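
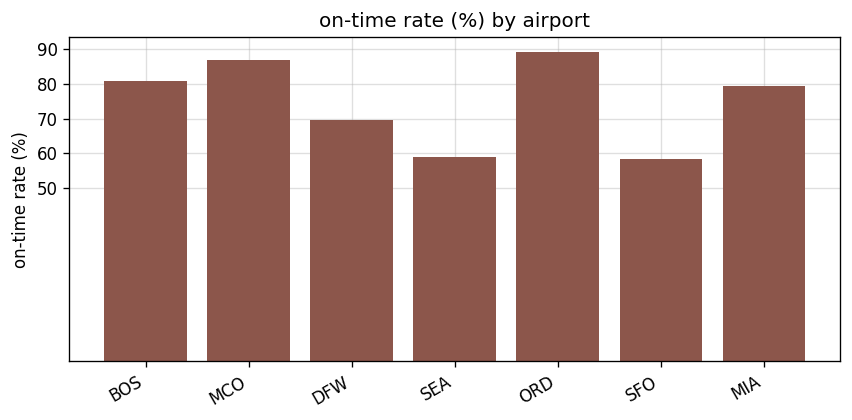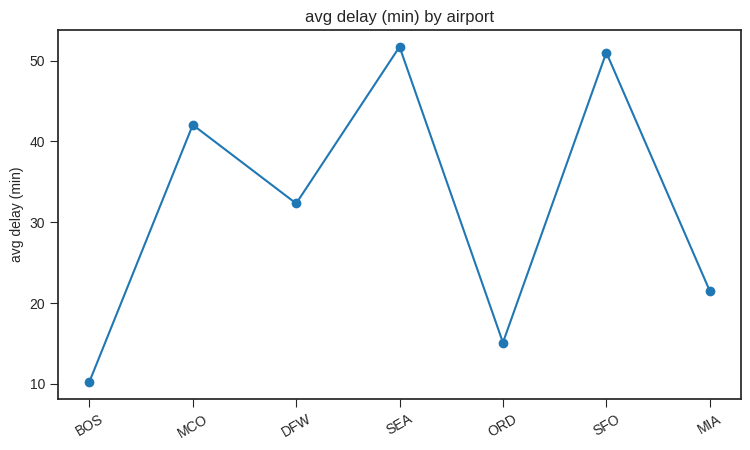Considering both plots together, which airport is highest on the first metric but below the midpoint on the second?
ORD

Chart 2 median avg delay (min) ≈ 30; below-median airports: BOS, ORD, MIA. Among those, ORD has the highest on-time rate (%) (≈ 90).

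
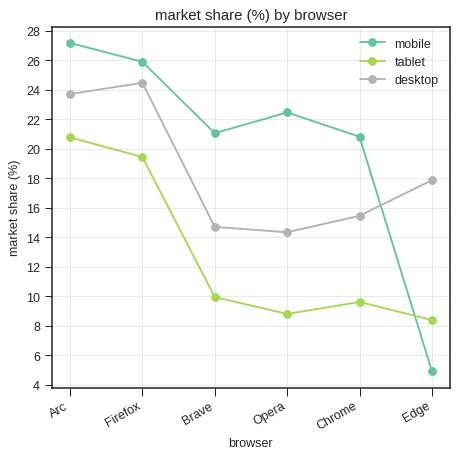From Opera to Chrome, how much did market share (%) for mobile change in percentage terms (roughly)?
≈ -9.1%

Opera ≈ 22, Chrome ≈ 20; (20 − 22) / 22 ≈ -9.1%.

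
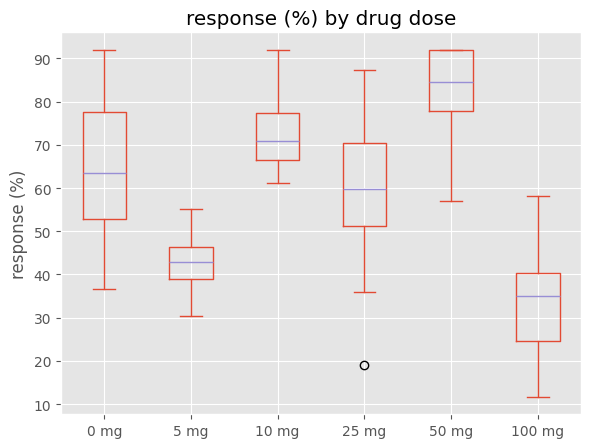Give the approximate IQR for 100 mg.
≈ 15

Q3 ≈ 40, Q1 ≈ 25; IQR ≈ 15.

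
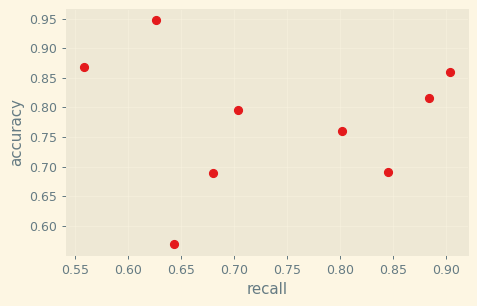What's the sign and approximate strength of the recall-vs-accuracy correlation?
Points are roughly uncorrelated; weak (|r| ≈ 0.0).

no clear correlation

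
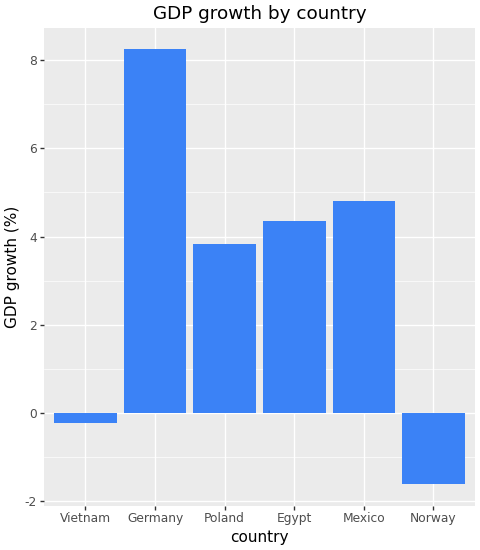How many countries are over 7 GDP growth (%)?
1

Above 7: Germany.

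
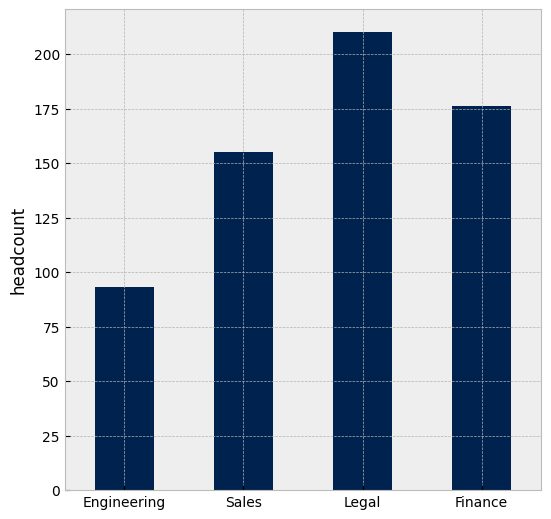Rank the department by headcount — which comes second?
Top 3: Legal ≈ 200, Finance ≈ 180, Sales ≈ 160.

Finance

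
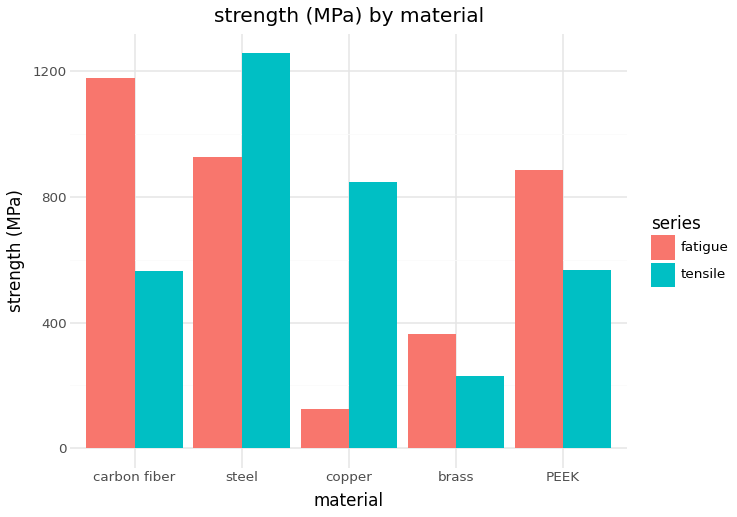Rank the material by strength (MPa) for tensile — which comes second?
copper

Top 3 for tensile: steel ≈ 1200, copper ≈ 800, PEEK ≈ 600.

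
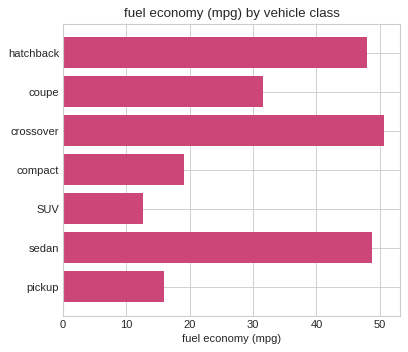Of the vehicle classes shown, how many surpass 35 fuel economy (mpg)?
3

Above 35: hatchback, crossover, sedan.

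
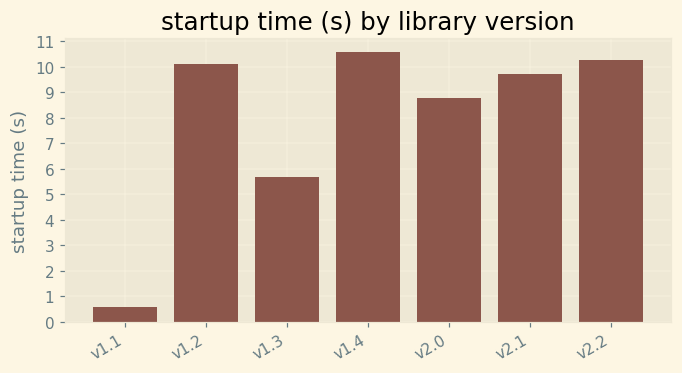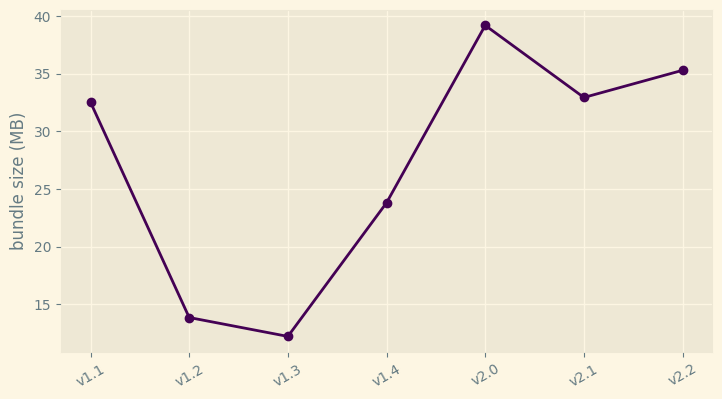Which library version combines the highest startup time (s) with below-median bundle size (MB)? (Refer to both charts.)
Chart 2 median bundle size (MB) ≈ 35; below-median library versions: v1.2, v1.3, v1.4. Among those, v1.4 has the highest startup time (s) (≈ 11).

v1.4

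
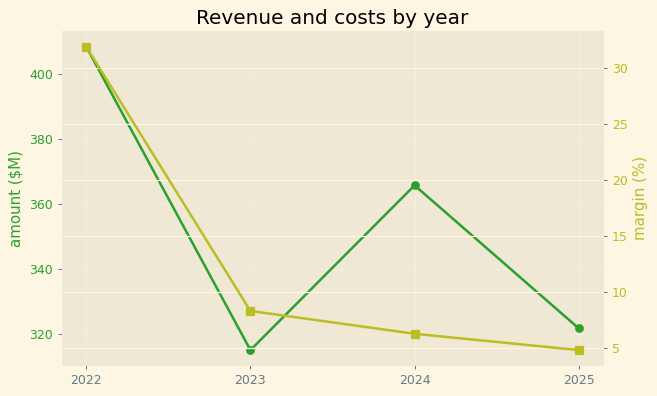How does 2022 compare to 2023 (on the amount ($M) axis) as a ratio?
2022 ≈ 410, 2023 ≈ 310; 410/310 ≈ 1.32.

≈ 1.32×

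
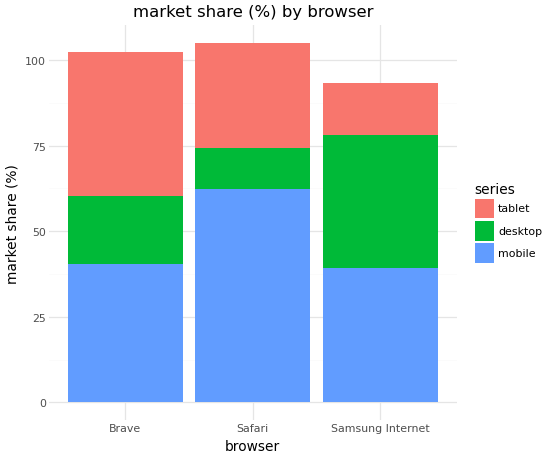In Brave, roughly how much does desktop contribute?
≈ 20

desktop top ≈ 60, bottom ≈ 40; segment ≈ 20.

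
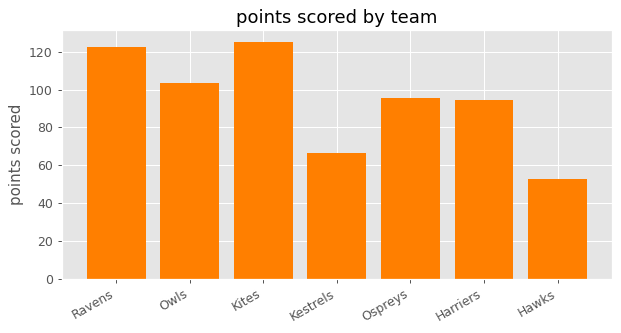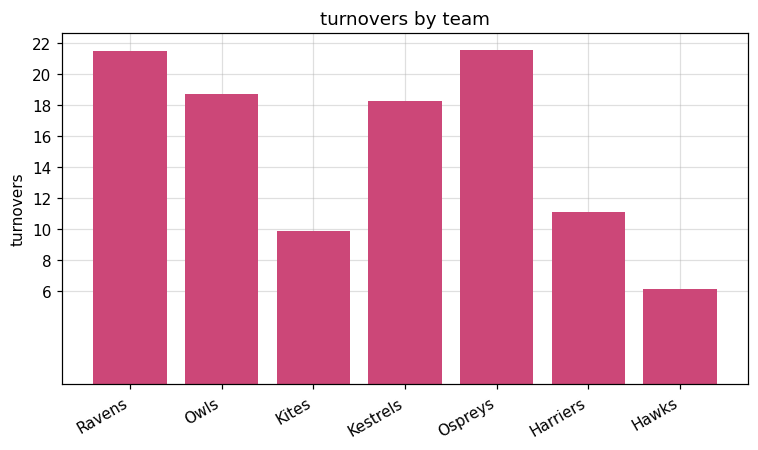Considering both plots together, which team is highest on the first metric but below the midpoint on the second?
Chart 2 median turnovers ≈ 18; below-median teams: Kites, Harriers, Hawks. Among those, Kites has the highest points scored (≈ 120).

Kites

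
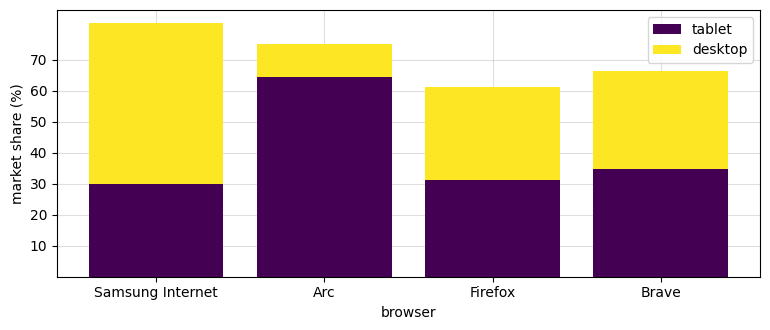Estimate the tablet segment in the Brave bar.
≈ 30

tablet top ≈ 30, bottom ≈ 0; segment ≈ 30.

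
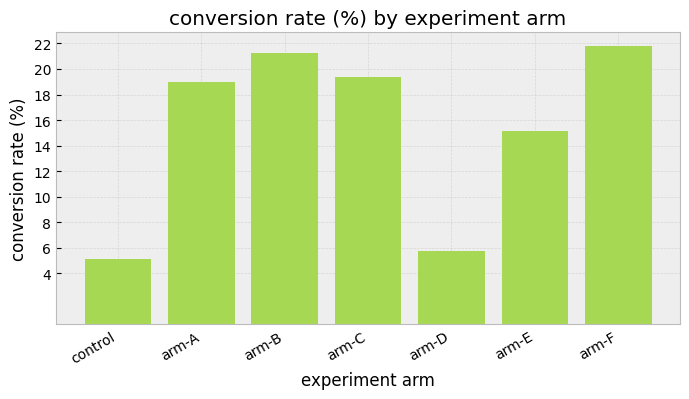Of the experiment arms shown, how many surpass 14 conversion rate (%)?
Above 14: arm-A, arm-B, arm-C, arm-E, arm-F.

5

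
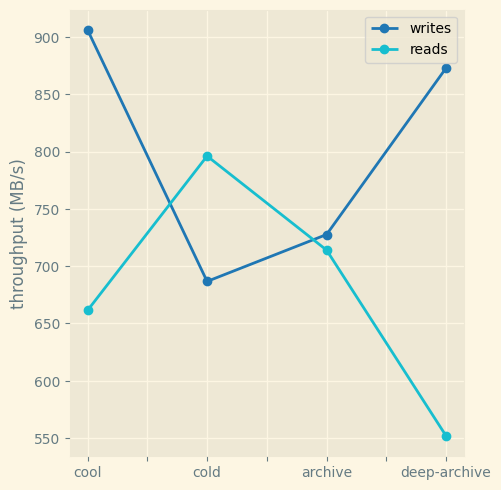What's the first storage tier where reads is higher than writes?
cold

cool: reads ≈ 650 vs writes ≈ 900 (not yet); cold: reads ≈ 800 vs writes ≈ 700 (first crossover).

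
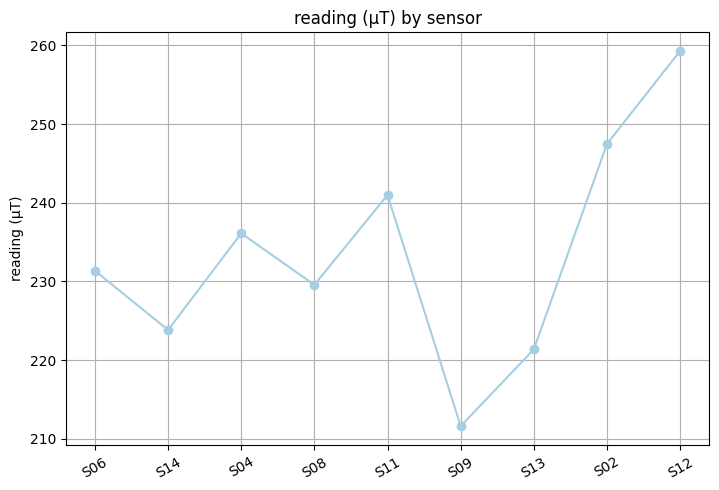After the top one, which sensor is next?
S02

Top 3: S12 ≈ 260, S02 ≈ 245, S11 ≈ 240.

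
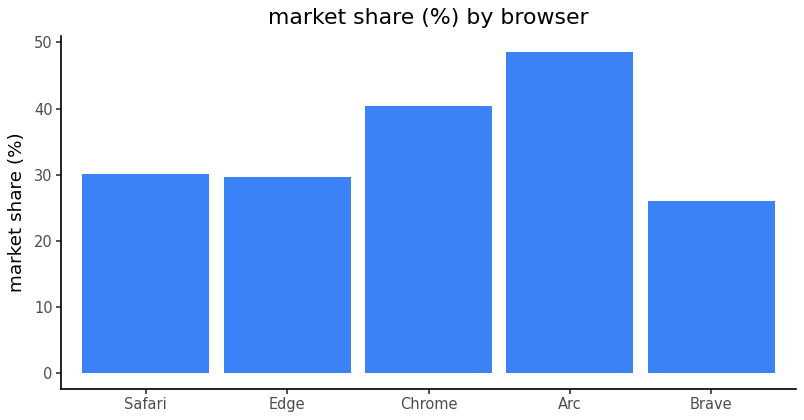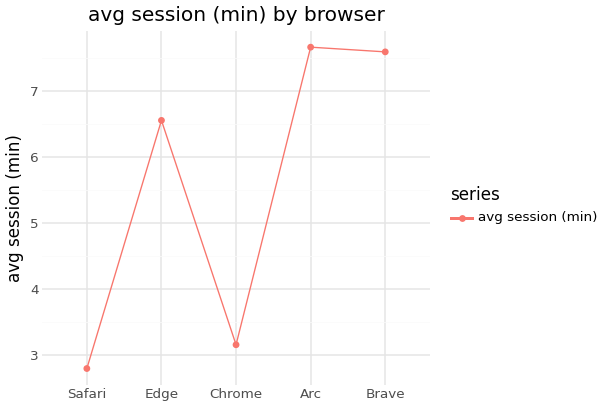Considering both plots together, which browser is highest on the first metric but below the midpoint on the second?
Chrome

Chart 2 median avg session (min) ≈ 7; below-median browsers: Safari, Chrome. Among those, Chrome has the highest market share (%) (≈ 40).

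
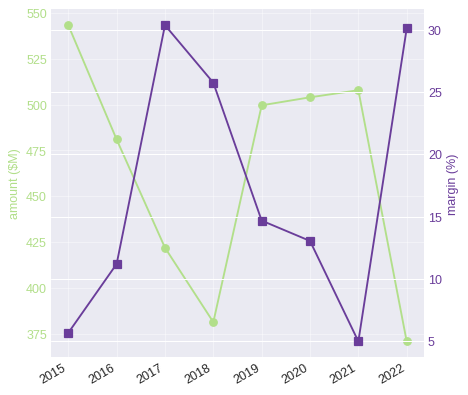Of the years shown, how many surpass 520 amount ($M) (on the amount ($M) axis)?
1

Above 520: 2015.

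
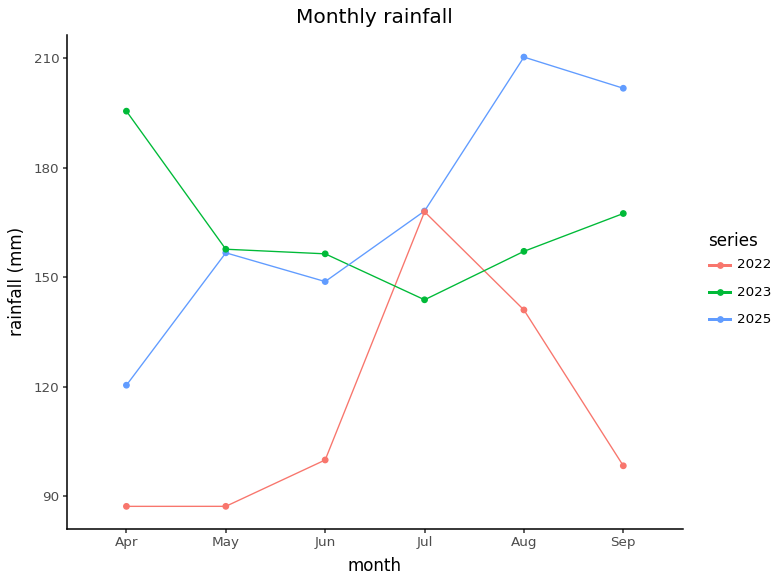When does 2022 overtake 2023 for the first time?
Jul

Jun: 2022 ≈ 100 vs 2023 ≈ 160 (not yet); Jul: 2022 ≈ 160 vs 2023 ≈ 140 (first crossover).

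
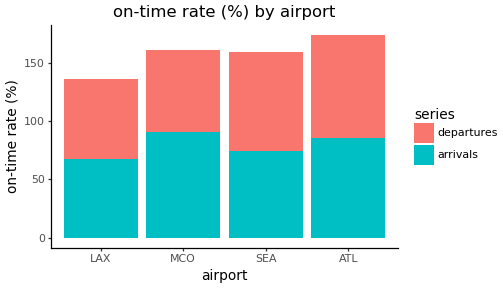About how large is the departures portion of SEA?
≈ 80

departures top ≈ 160, bottom ≈ 80; segment ≈ 80.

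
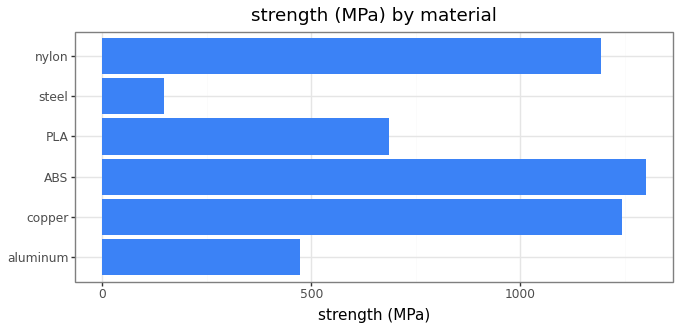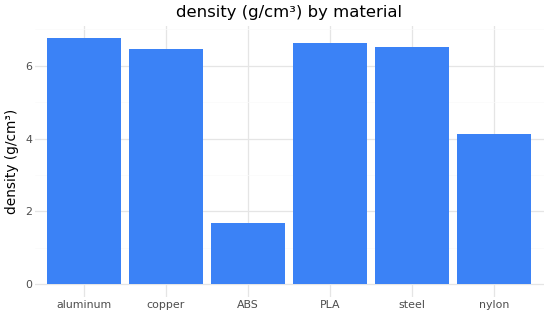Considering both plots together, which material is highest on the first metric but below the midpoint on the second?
Chart 2 median density (g/cm³) ≈ 6; below-median materials: copper, ABS, nylon. Among those, ABS has the highest strength (MPa) (≈ 1400).

ABS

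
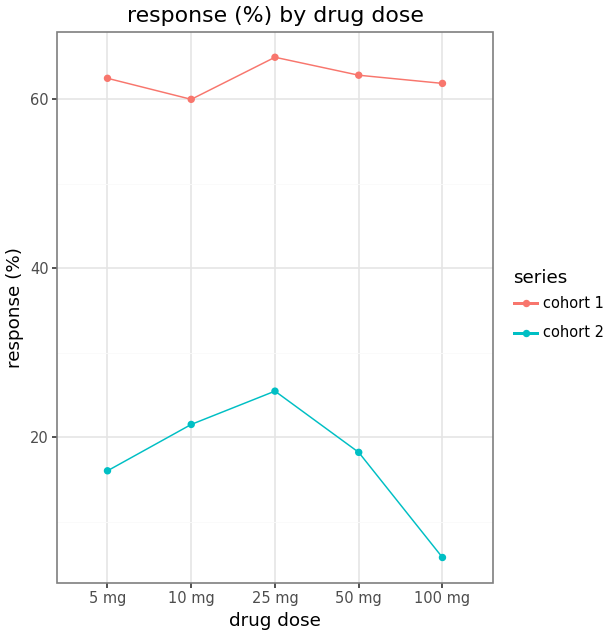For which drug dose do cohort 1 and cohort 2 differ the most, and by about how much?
100 mg: cohort 1 ≈ 60, cohort 2 ≈ 5 → gap ≈ 55. Next-largest (5 mg) is only ≈ 45.

100 mg, ≈ 55 %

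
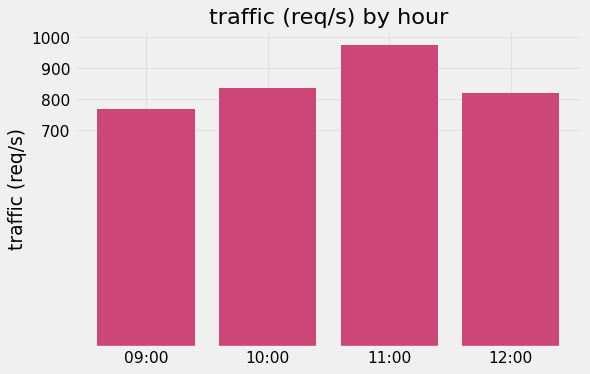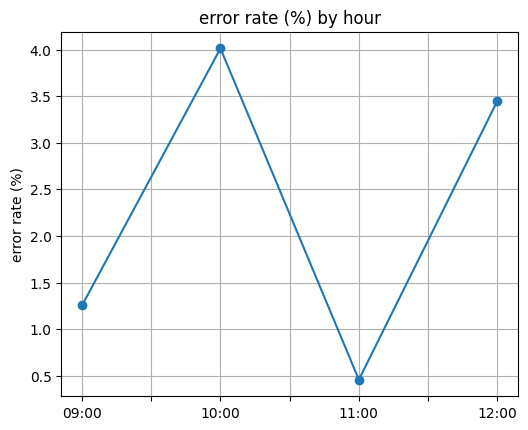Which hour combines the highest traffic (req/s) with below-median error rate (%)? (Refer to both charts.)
11:00

Chart 2 median error rate (%) ≈ 2.5; below-median hours: 09:00, 11:00. Among those, 11:00 has the highest traffic (req/s) (≈ 1000).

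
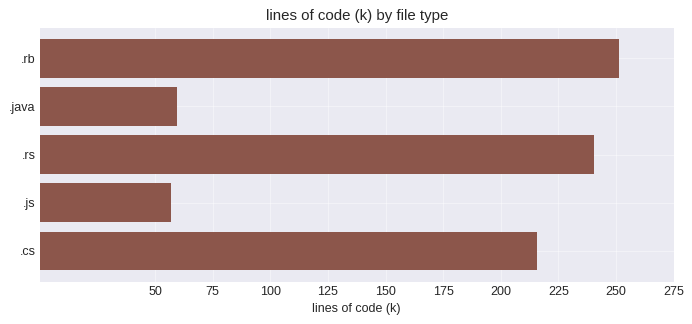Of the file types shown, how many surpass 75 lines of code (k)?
3

Above 75: .rb, .rs, .cs.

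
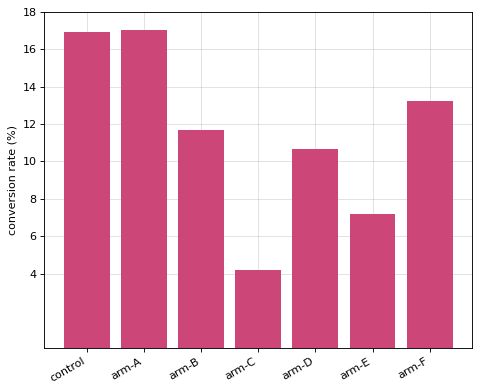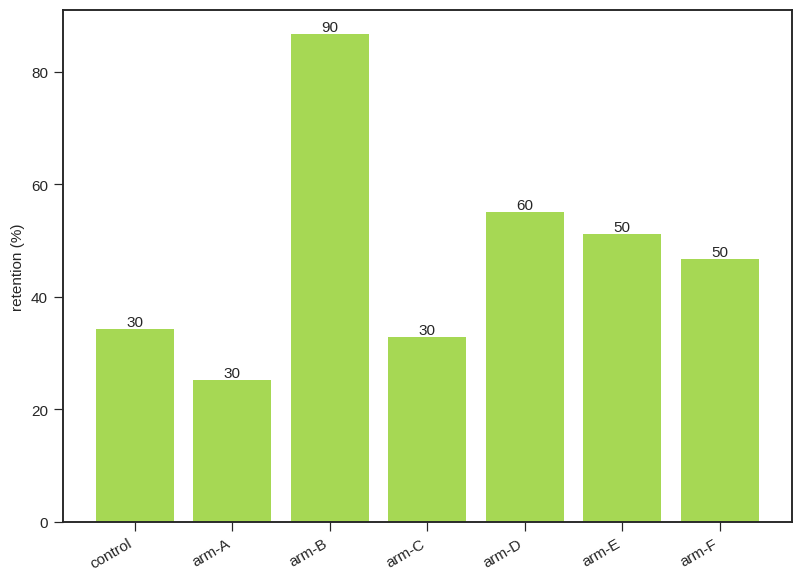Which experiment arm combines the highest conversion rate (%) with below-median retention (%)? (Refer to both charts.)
Chart 2 median retention (%) ≈ 50; below-median experiment arms: control, arm-A, arm-C. Among those, arm-A has the highest conversion rate (%) (≈ 18).

arm-A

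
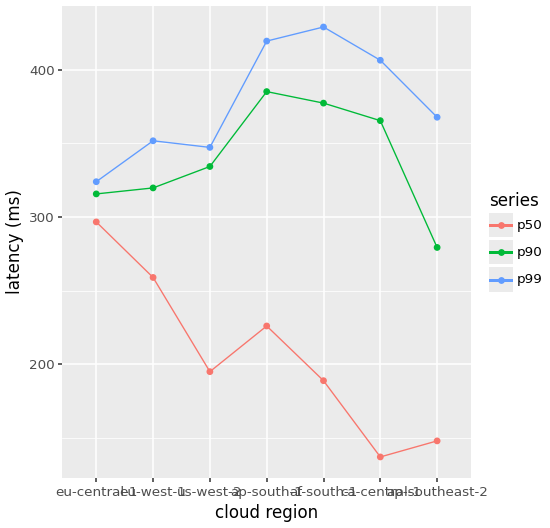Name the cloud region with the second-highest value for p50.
Top 3 for p50: eu-central-1 ≈ 300, eu-west-1 ≈ 250, ap-south-1 ≈ 225.

eu-west-1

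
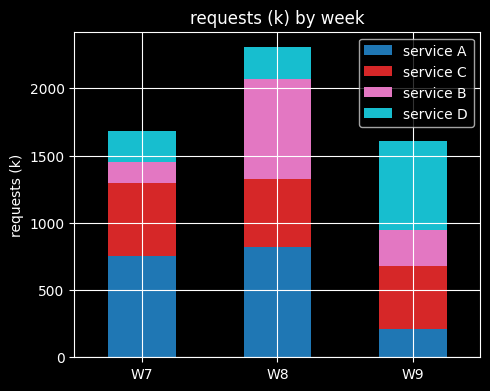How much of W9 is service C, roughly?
service C top ≈ 600, bottom ≈ 200; segment ≈ 400.

≈ 400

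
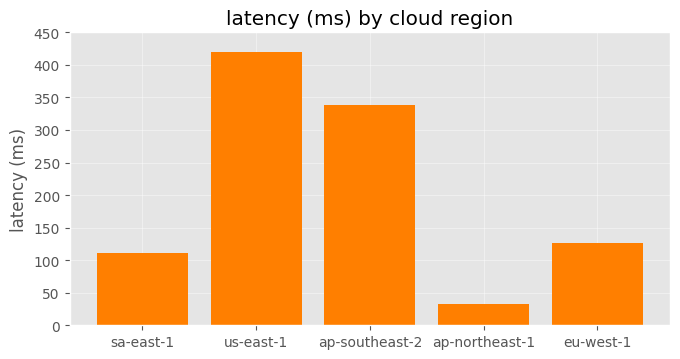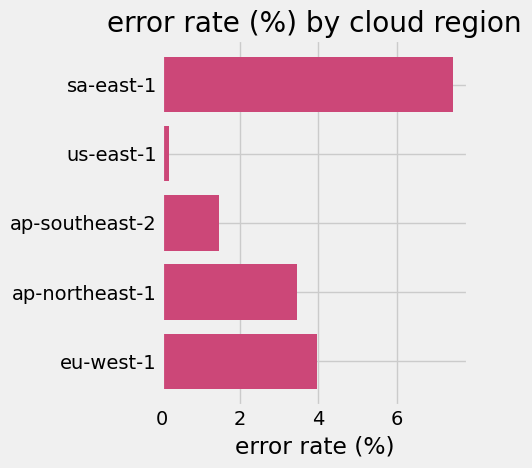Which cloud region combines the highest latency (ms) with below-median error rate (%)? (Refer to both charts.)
Chart 2 median error rate (%) ≈ 3; below-median cloud regions: us-east-1, ap-southeast-2. Among those, us-east-1 has the highest latency (ms) (≈ 400).

us-east-1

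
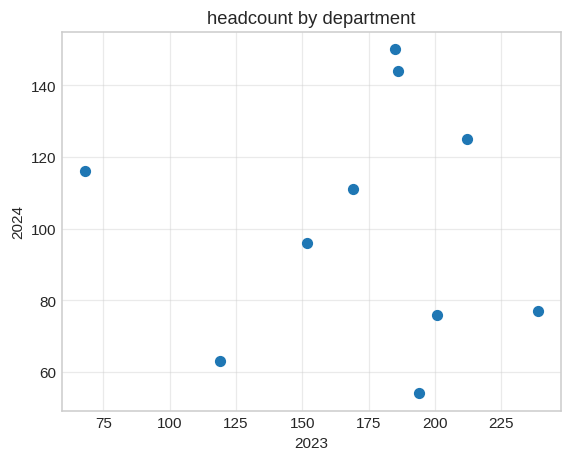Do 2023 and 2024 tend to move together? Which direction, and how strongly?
Points are roughly uncorrelated; weak (|r| ≈ 0.0).

no clear correlation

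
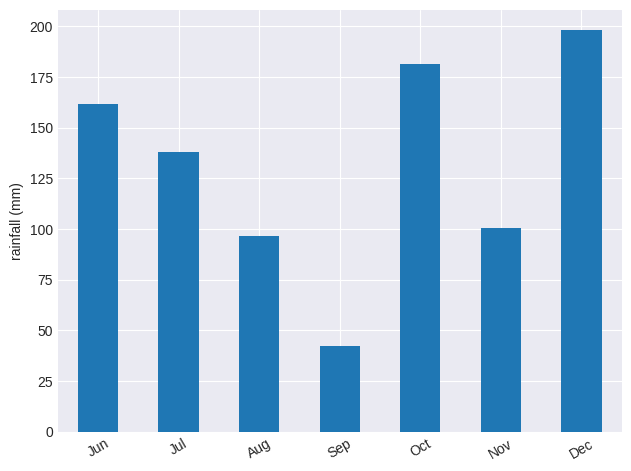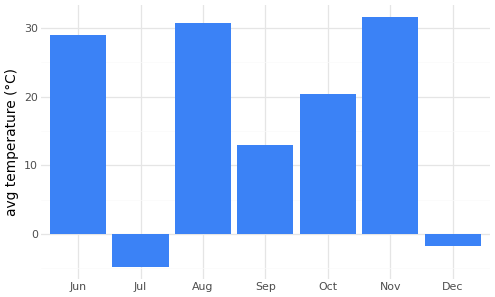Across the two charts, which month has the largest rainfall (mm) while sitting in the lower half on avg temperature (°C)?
Dec

Chart 2 median avg temperature (°C) ≈ 20; below-median months: Jul, Sep, Dec. Among those, Dec has the highest rainfall (mm) (≈ 200).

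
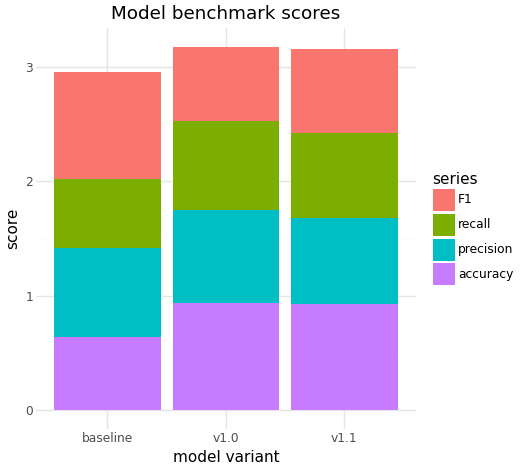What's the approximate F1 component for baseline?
F1 top ≈ 3.0, bottom ≈ 2.0; segment ≈ 1.0.

≈ 1.0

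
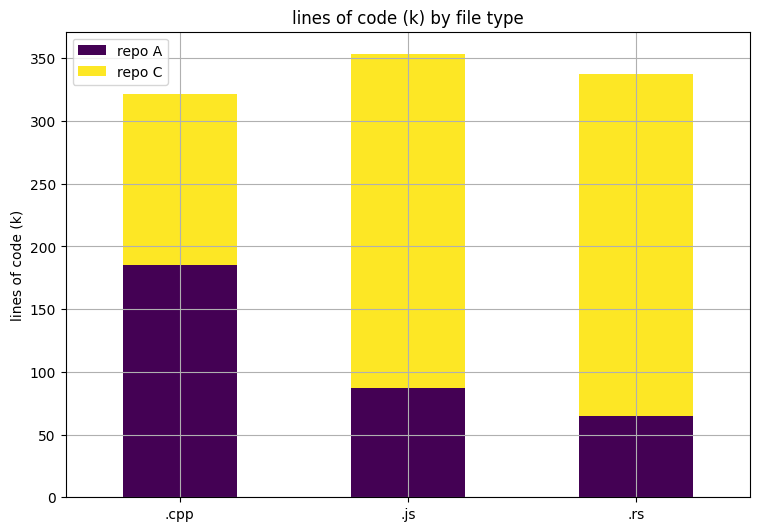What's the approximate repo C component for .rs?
repo C top ≈ 350, bottom ≈ 50; segment ≈ 300.

≈ 300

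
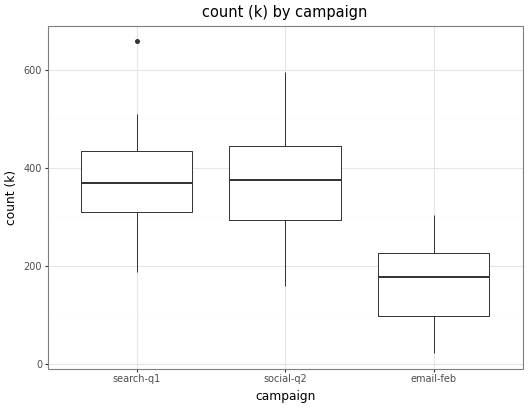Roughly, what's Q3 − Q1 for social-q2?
≈ 140

Q3 ≈ 440, Q1 ≈ 300; IQR ≈ 140.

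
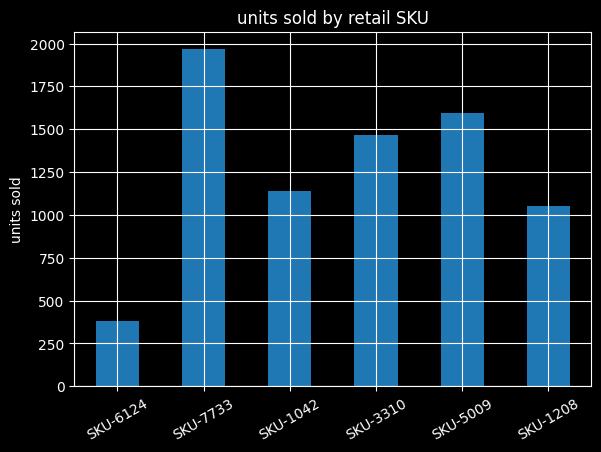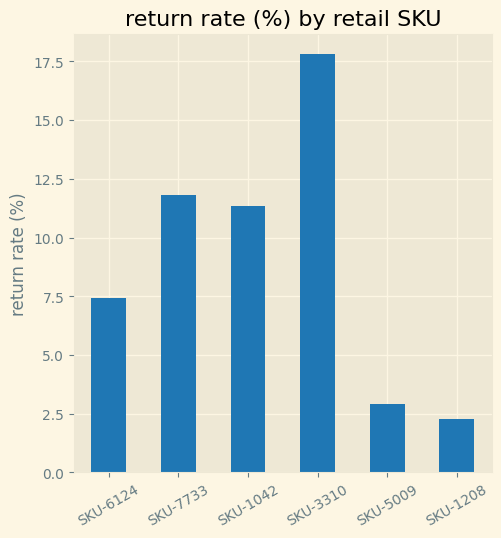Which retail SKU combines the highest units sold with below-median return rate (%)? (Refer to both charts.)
SKU-5009

Chart 2 median return rate (%) ≈ 10; below-median retail SKUs: SKU-6124, SKU-5009, SKU-1208. Among those, SKU-5009 has the highest units sold (≈ 1600).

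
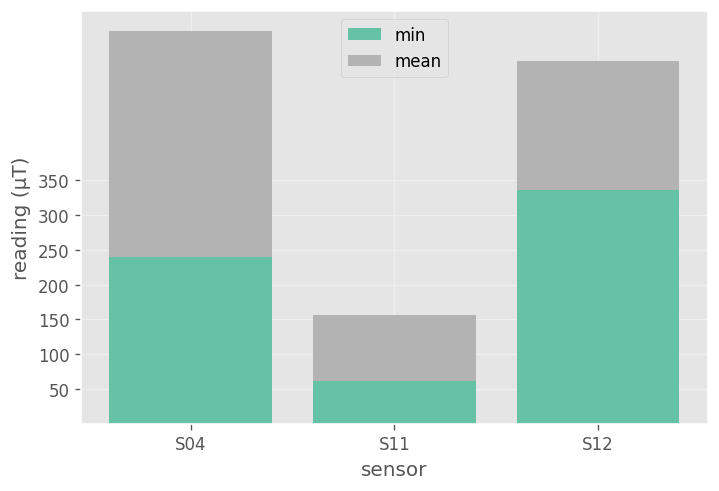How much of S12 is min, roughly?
≈ 350

min top ≈ 350, bottom ≈ 0; segment ≈ 350.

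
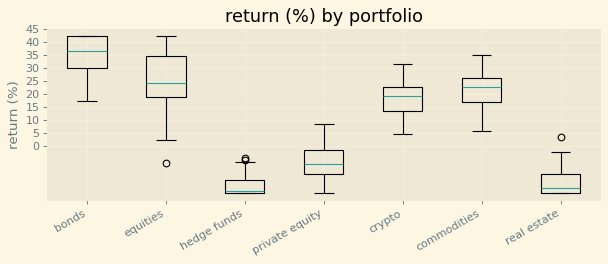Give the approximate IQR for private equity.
Q3 ≈ 0, Q1 ≈ -10; IQR ≈ 10.

≈ 10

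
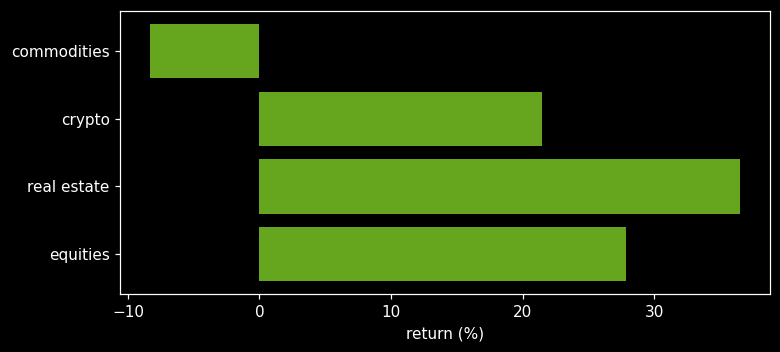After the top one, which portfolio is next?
Top 3: real estate ≈ 35, equities ≈ 30, crypto ≈ 20.

equities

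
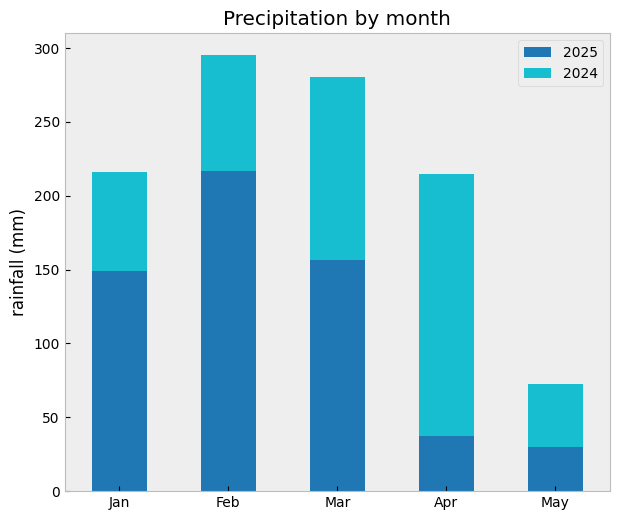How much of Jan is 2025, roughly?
2025 top ≈ 150, bottom ≈ 0; segment ≈ 150.

≈ 150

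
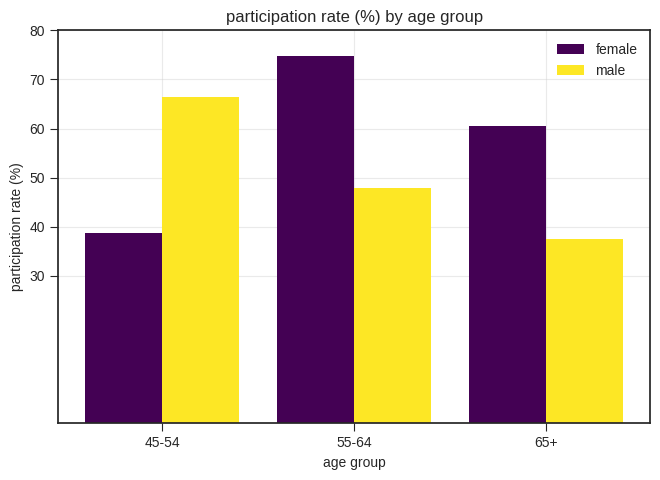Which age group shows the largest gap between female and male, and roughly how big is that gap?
45-54: female ≈ 40, male ≈ 70 → gap ≈ 30. Next-largest (55-64) is only ≈ 20.

45-54, ≈ 30 %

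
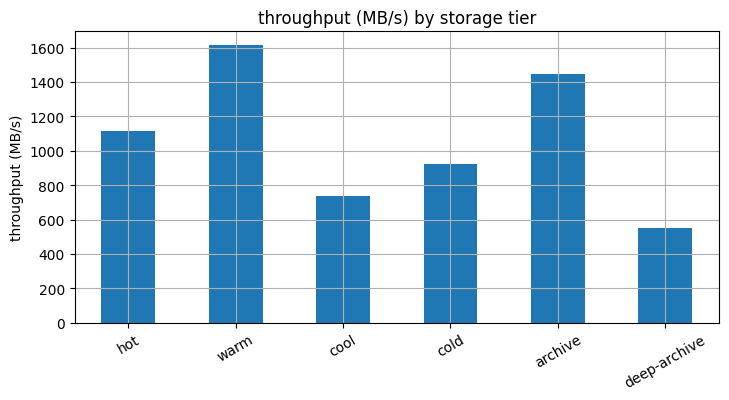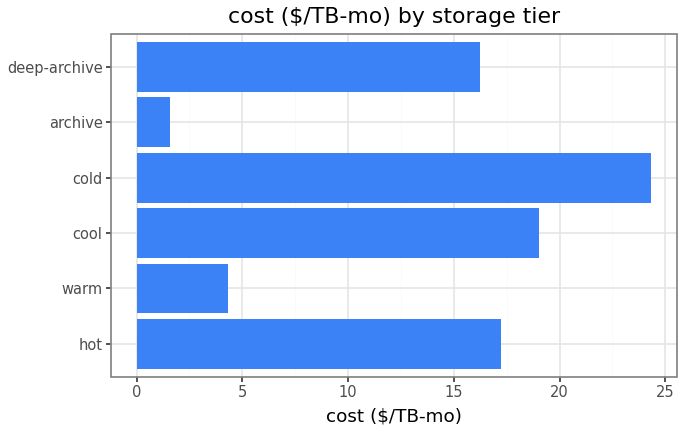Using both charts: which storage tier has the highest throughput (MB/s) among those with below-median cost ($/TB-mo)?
warm

Chart 2 median cost ($/TB-mo) ≈ 15; below-median storage tiers: warm, archive, deep-archive. Among those, warm has the highest throughput (MB/s) (≈ 1600).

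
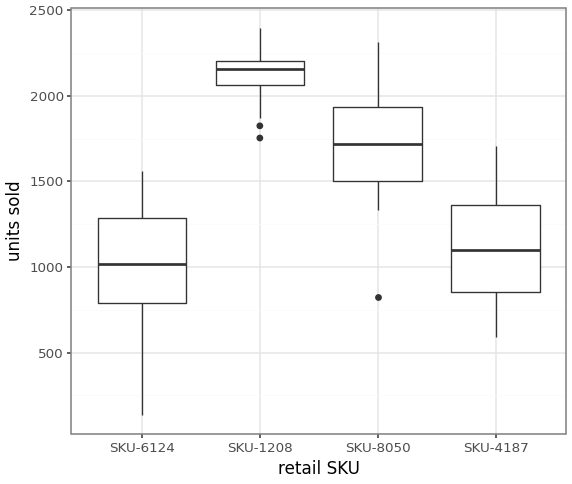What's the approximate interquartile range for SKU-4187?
≈ 500

Q3 ≈ 1400, Q1 ≈ 900; IQR ≈ 500.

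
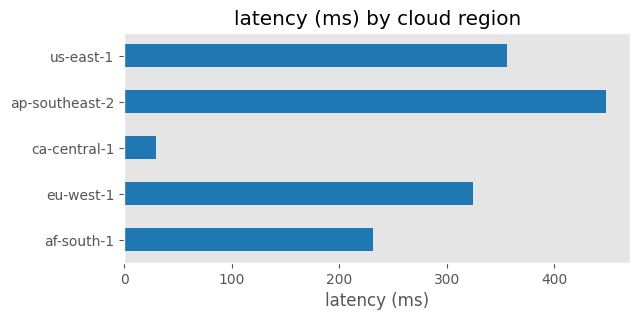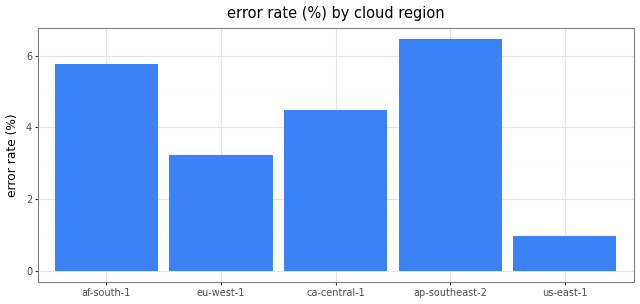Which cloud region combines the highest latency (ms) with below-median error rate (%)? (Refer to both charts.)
us-east-1

Chart 2 median error rate (%) ≈ 4; below-median cloud regions: eu-west-1, us-east-1. Among those, us-east-1 has the highest latency (ms) (≈ 350).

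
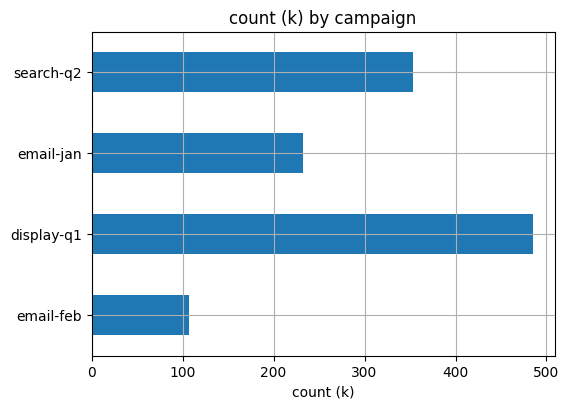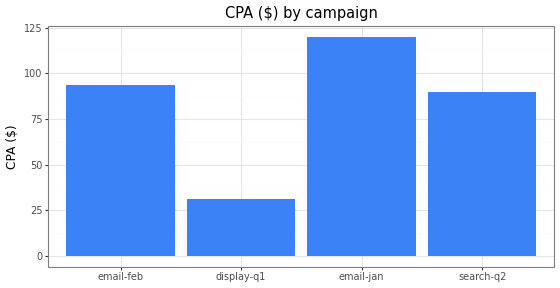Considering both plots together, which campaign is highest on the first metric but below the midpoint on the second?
Chart 2 median CPA ($) ≈ 100; below-median campaigns: display-q1, search-q2. Among those, display-q1 has the highest count (k) (≈ 500).

display-q1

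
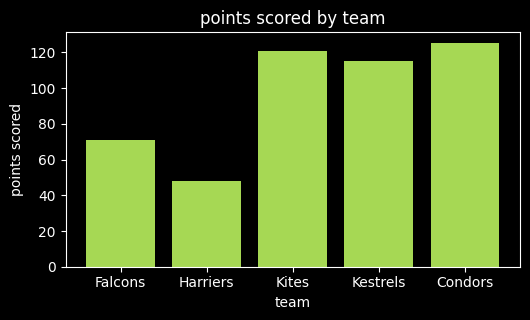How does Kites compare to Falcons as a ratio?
Kites ≈ 120, Falcons ≈ 80; 120/80 ≈ 1.5.

≈ 1.5×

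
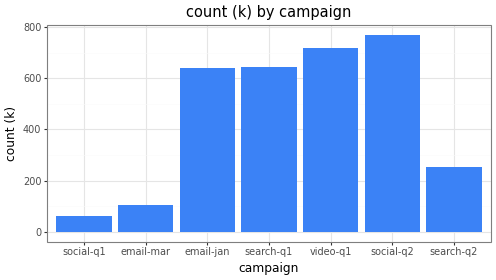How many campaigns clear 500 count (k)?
Above 500: email-jan, search-q1, video-q1, social-q2.

4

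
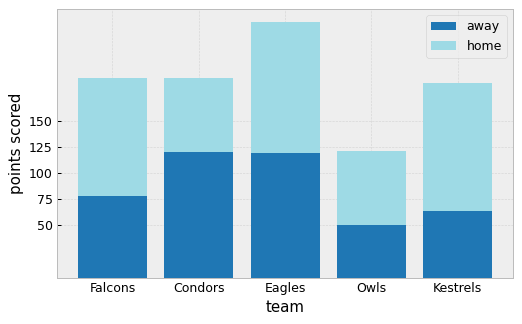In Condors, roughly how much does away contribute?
away top ≈ 125, bottom ≈ 0; segment ≈ 125.

≈ 125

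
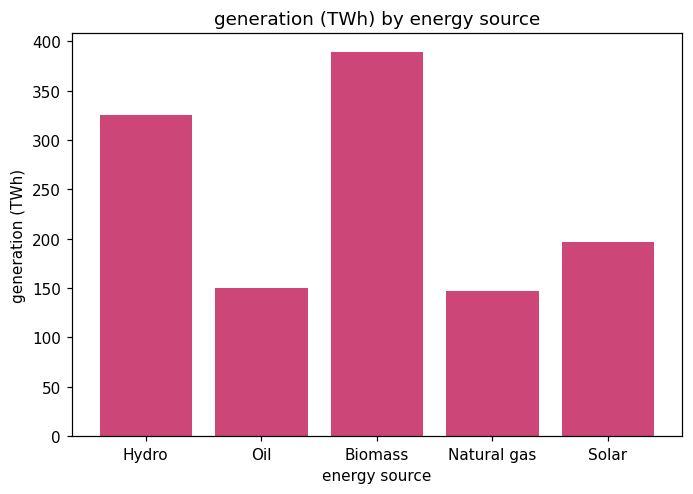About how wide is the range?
≈ 250

Max Biomass ≈ 400, min Natural gas ≈ 150; range ≈ 250.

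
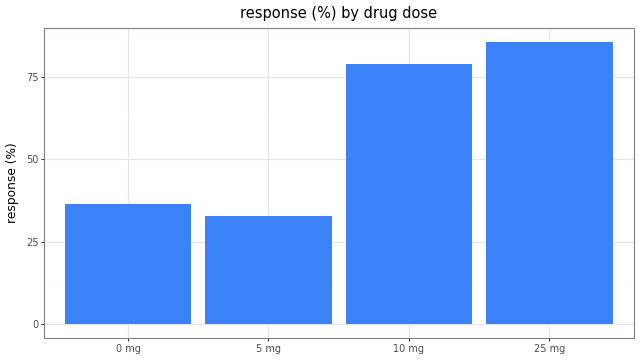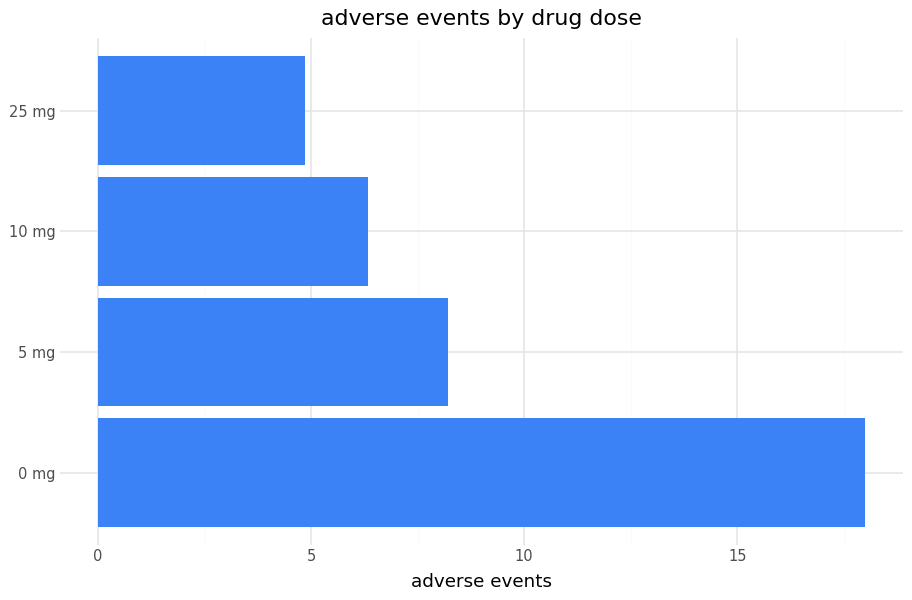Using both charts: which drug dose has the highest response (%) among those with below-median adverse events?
Chart 2 median adverse events ≈ 8; below-median drug doses: 10 mg, 25 mg. Among those, 25 mg has the highest response (%) (≈ 90).

25 mg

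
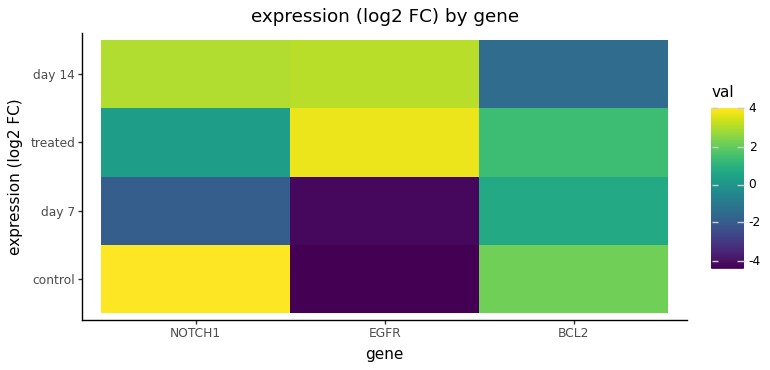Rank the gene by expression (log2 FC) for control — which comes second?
Top 3 for control: NOTCH1 ≈ 4, BCL2 ≈ 2, EGFR ≈ -4.

BCL2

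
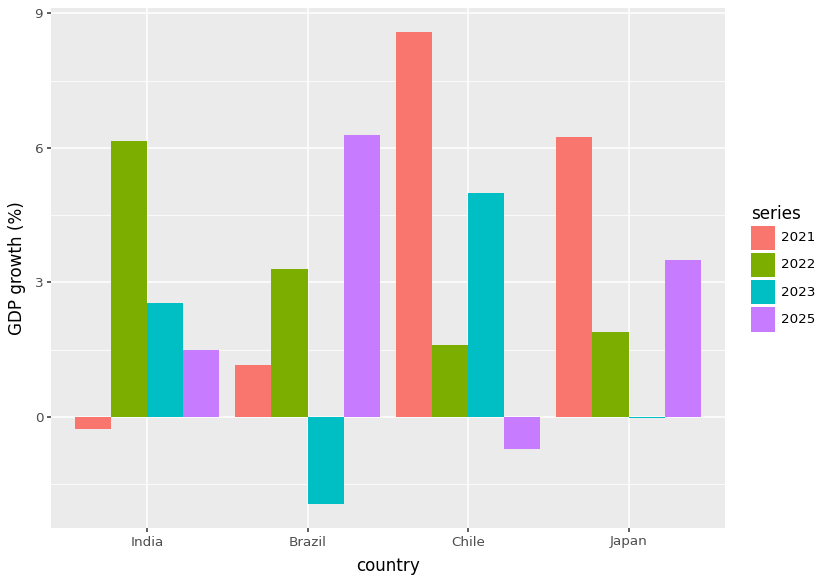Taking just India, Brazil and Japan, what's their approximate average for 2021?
(0 + 1 + 6) / 3 ≈ 2.

≈ 2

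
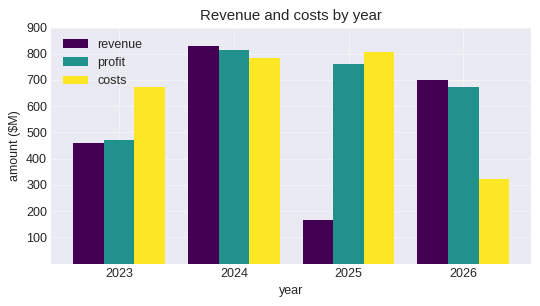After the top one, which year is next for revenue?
Top 3 for revenue: 2024 ≈ 800, 2026 ≈ 700, 2023 ≈ 500.

2026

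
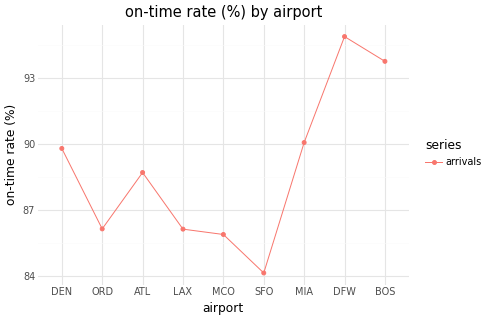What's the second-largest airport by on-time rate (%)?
BOS

Top 3: DFW ≈ 95, BOS ≈ 94, MIA ≈ 90.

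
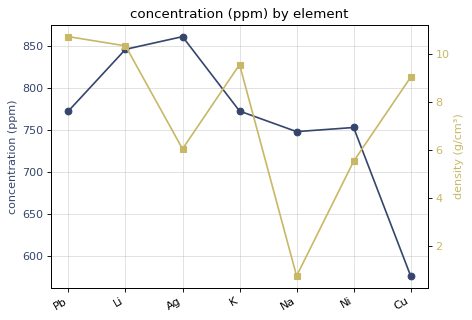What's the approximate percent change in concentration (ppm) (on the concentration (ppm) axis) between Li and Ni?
≈ -11.8%

Li ≈ 850, Ni ≈ 750; (750 − 850) / 850 ≈ -11.8%.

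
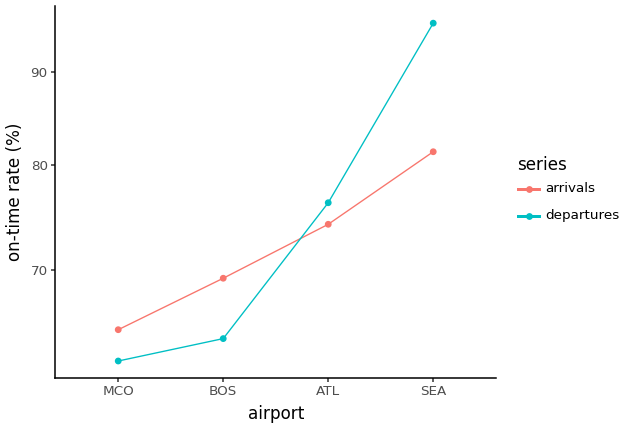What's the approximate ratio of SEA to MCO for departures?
SEA ≈ 95, MCO ≈ 60; 95/60 ≈ 1.58.

≈ 1.58×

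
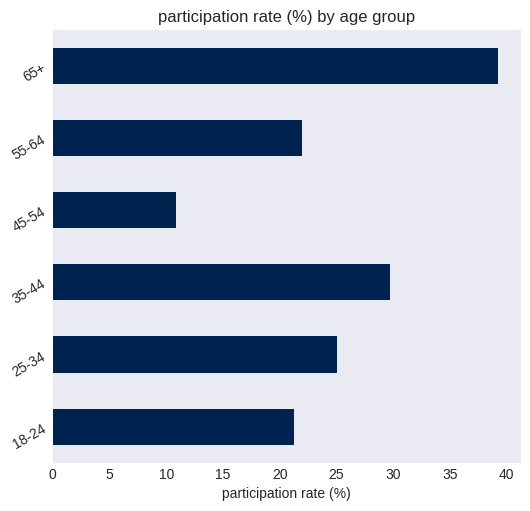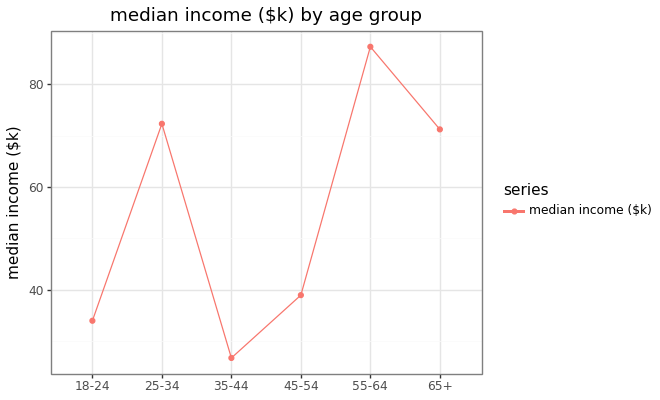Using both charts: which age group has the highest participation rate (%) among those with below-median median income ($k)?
Chart 2 median median income ($k) ≈ 60; below-median age groups: 18-24, 35-44, 45-54. Among those, 35-44 has the highest participation rate (%) (≈ 30).

35-44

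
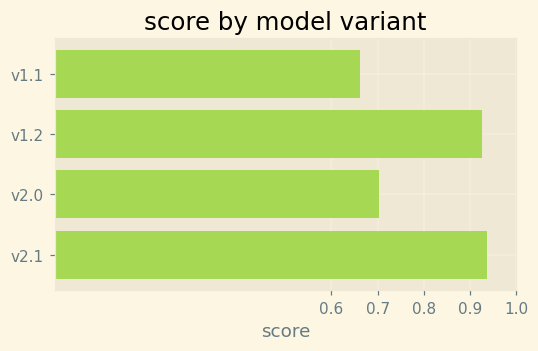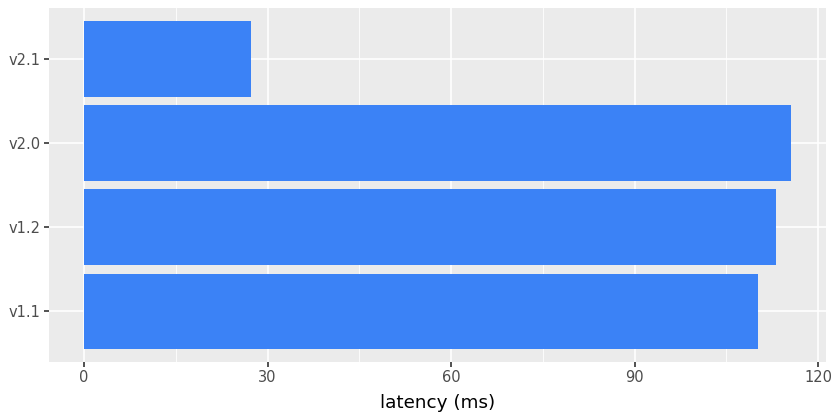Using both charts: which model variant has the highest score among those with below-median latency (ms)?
v2.1

Chart 2 median latency (ms) ≈ 120; below-median model variants: v1.1, v2.1. Among those, v2.1 has the highest score (≈ 0.9).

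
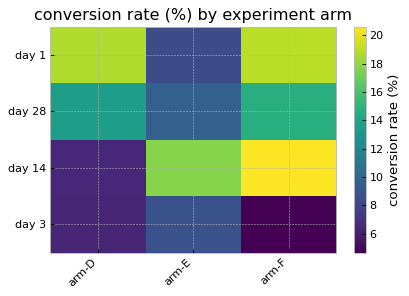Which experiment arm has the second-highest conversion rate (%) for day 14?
arm-E

Top 3 for day 14: arm-F ≈ 20, arm-E ≈ 18, arm-D ≈ 6.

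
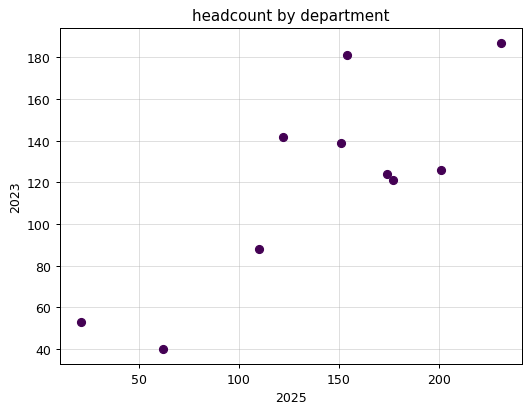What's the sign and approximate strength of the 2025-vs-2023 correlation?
positive, strong

Points are positively correlated; strong (|r| ≈ 0.8).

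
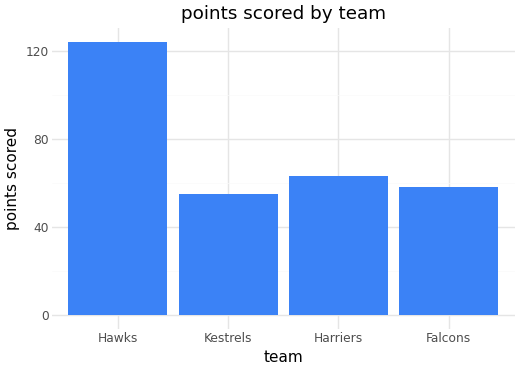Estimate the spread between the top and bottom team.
≈ 60

Max Hawks ≈ 120, min Kestrels ≈ 60; range ≈ 60.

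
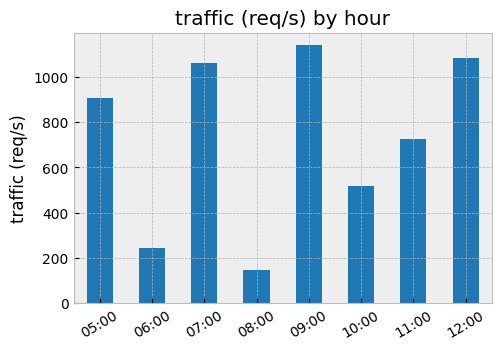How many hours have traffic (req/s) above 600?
5

Above 600: 05:00, 07:00, 09:00, 11:00, 12:00.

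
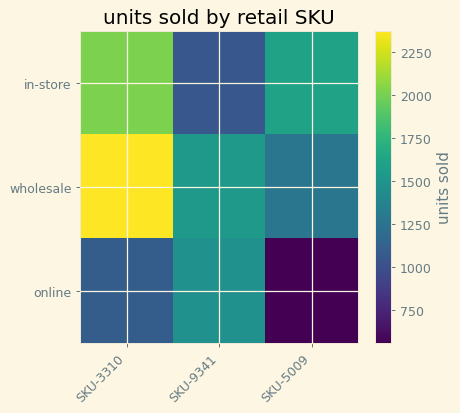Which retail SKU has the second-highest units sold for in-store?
Top 3 for in-store: SKU-3310 ≈ 2000, SKU-5009 ≈ 1600, SKU-9341 ≈ 1000.

SKU-5009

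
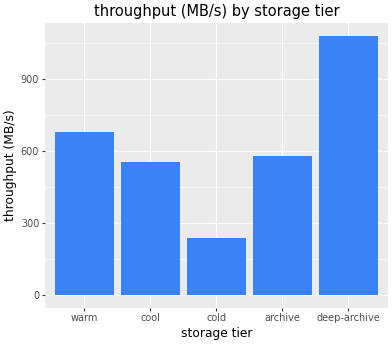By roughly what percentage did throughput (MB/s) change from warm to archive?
warm ≈ 700, archive ≈ 600; (600 − 700) / 700 ≈ -14.3%.

≈ -14.3%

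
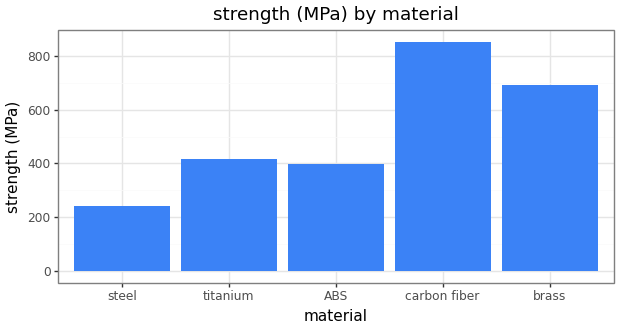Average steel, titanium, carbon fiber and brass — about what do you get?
(200 + 400 + 900 + 700) / 4 ≈ 550.

≈ 550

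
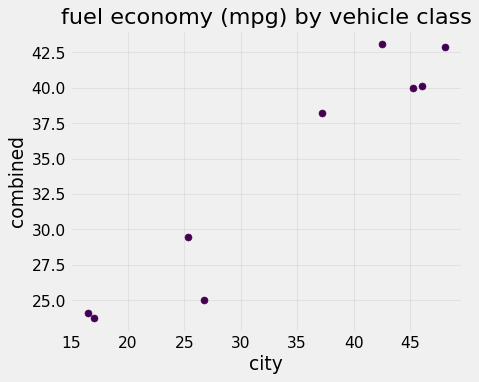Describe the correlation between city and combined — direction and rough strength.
positive, strong

Points are positively correlated; strong (|r| ≈ 1.0).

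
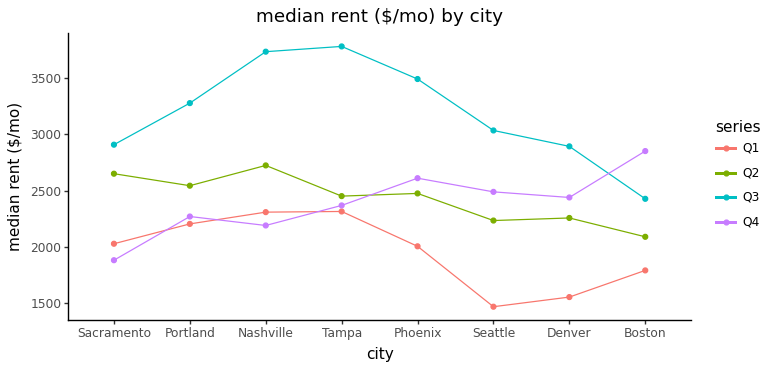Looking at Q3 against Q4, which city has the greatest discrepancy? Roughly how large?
Nashville, ≈ 1600 $/mo

Nashville: Q3 ≈ 3800, Q4 ≈ 2200 → gap ≈ 1600. Next-largest (Tampa) is only ≈ 1400.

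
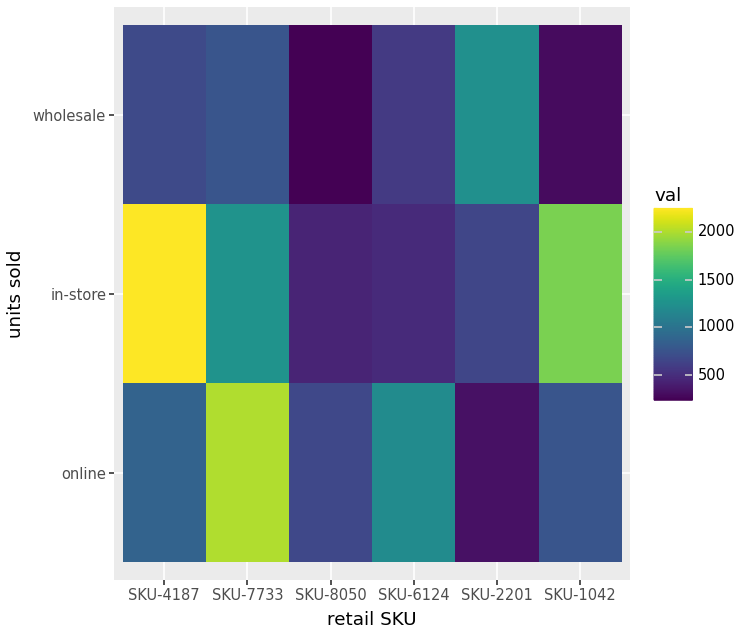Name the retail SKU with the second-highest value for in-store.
SKU-1042

Top 3 for in-store: SKU-4187 ≈ 2200, SKU-1042 ≈ 1800, SKU-7733 ≈ 1200.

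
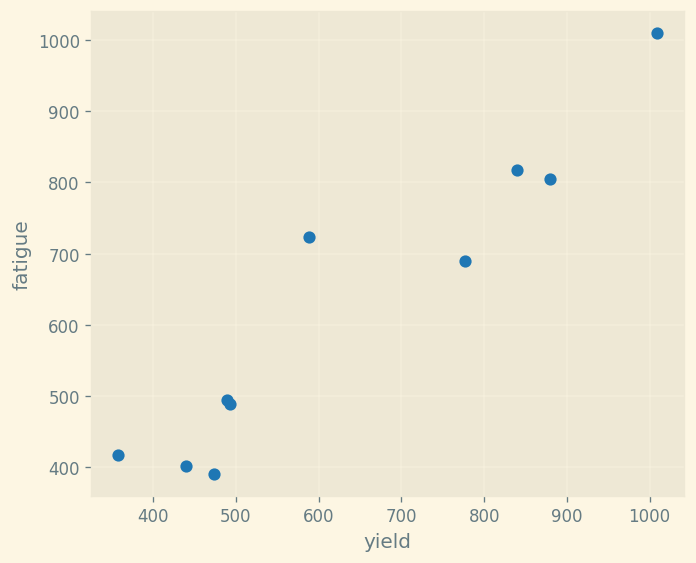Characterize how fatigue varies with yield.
positive, strong

Points are positively correlated; strong (|r| ≈ 1.0).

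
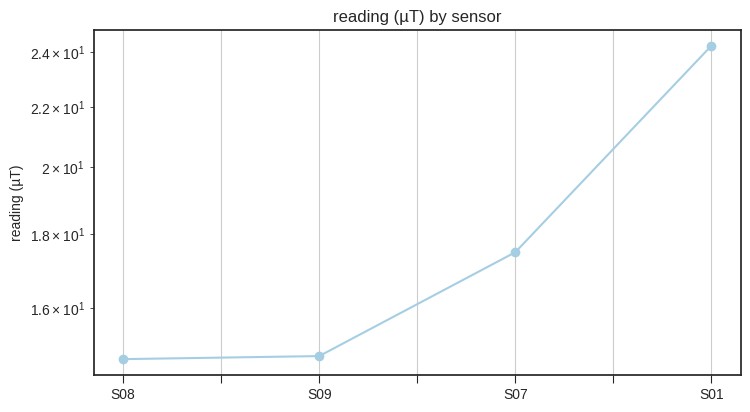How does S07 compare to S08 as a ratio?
≈ 1.13×

S07 ≈ 17, S08 ≈ 15; 17/15 ≈ 1.13.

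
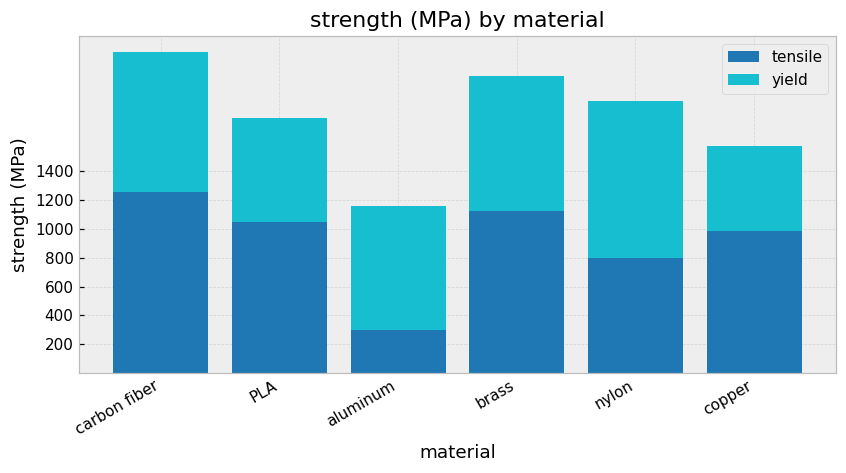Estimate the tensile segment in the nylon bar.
tensile top ≈ 800, bottom ≈ 0; segment ≈ 800.

≈ 800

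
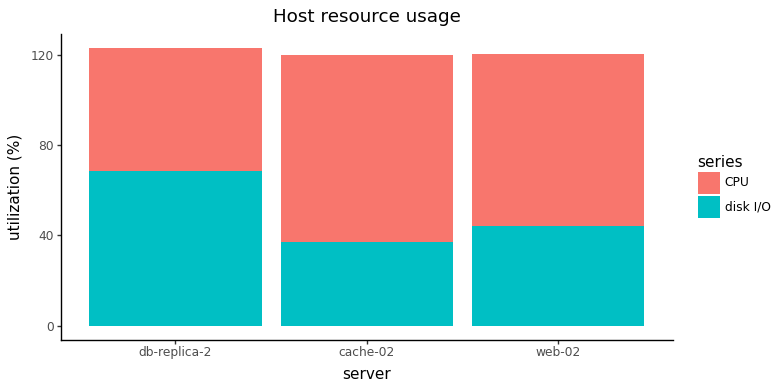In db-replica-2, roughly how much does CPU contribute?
CPU top ≈ 120, bottom ≈ 60; segment ≈ 60.

≈ 60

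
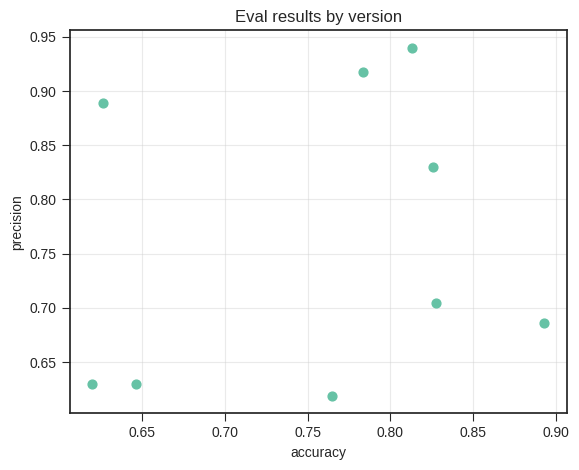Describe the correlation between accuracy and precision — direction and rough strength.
no clear correlation

Points are roughly uncorrelated; weak (|r| ≈ 0.2).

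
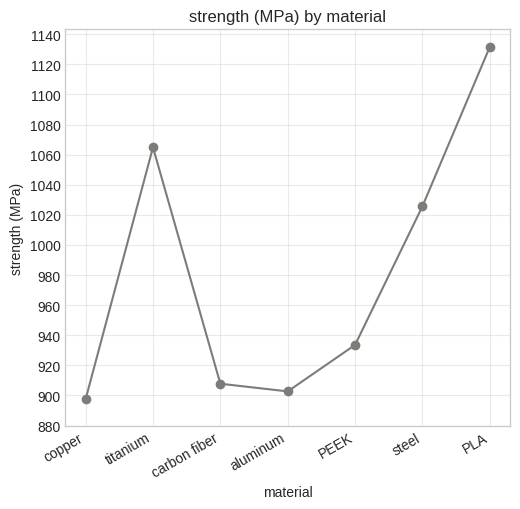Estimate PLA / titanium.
PLA ≈ 1140, titanium ≈ 1060; 1140/1060 ≈ 1.08.

≈ 1.08×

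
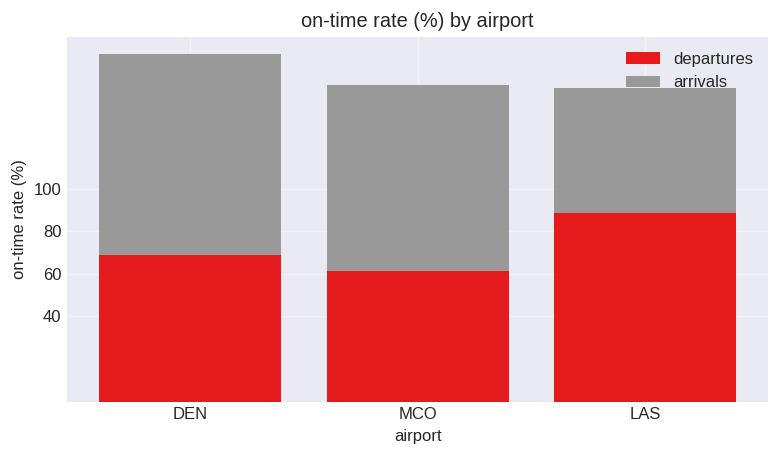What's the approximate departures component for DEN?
≈ 60

departures top ≈ 60, bottom ≈ 0; segment ≈ 60.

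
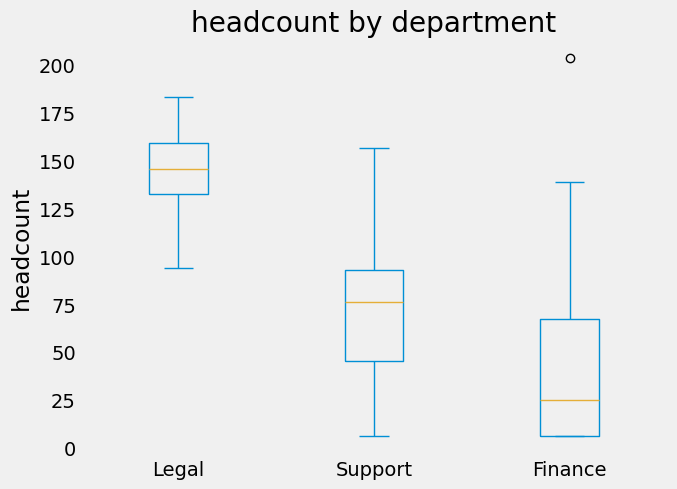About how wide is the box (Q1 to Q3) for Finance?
Q3 ≈ 70, Q1 ≈ 10; IQR ≈ 60.

≈ 60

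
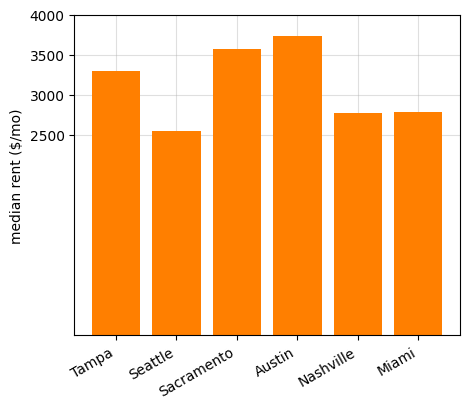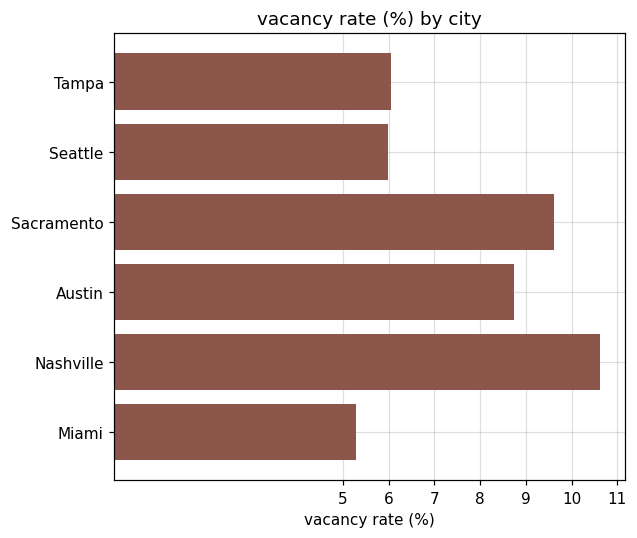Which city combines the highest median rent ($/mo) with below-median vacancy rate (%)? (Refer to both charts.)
Chart 2 median vacancy rate (%) ≈ 7; below-median cities: Tampa, Seattle, Miami. Among those, Tampa has the highest median rent ($/mo) (≈ 3500).

Tampa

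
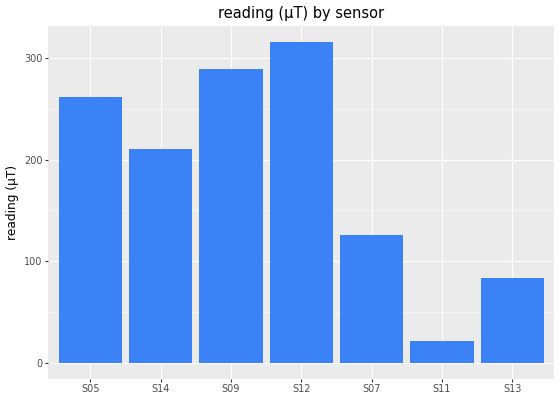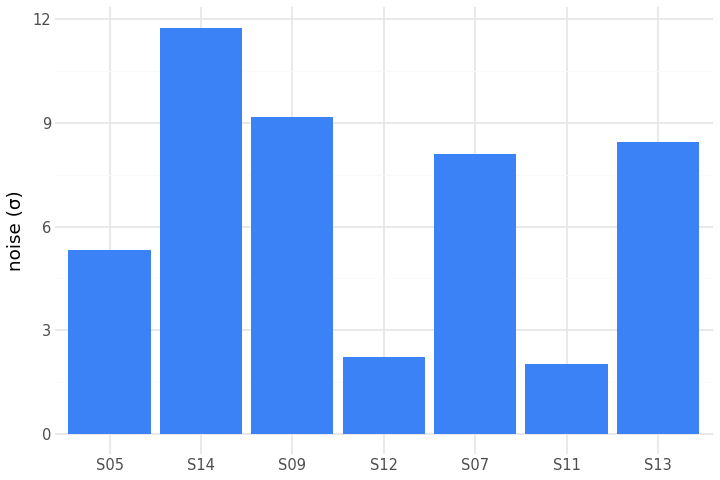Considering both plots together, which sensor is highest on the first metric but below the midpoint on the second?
Chart 2 median noise (σ) ≈ 8; below-median sensors: S05, S12, S11. Among those, S12 has the highest reading (µT) (≈ 300).

S12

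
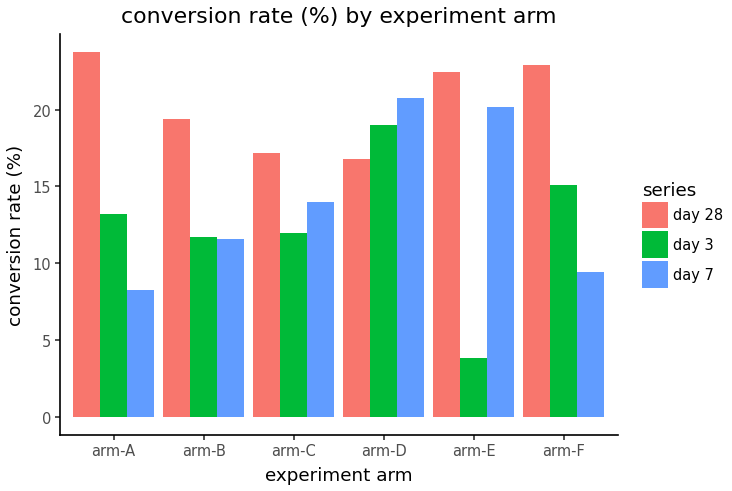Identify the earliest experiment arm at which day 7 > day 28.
arm-D

arm-C: day 7 ≈ 14 vs day 28 ≈ 18 (not yet); arm-D: day 7 ≈ 20 vs day 28 ≈ 16 (first crossover).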